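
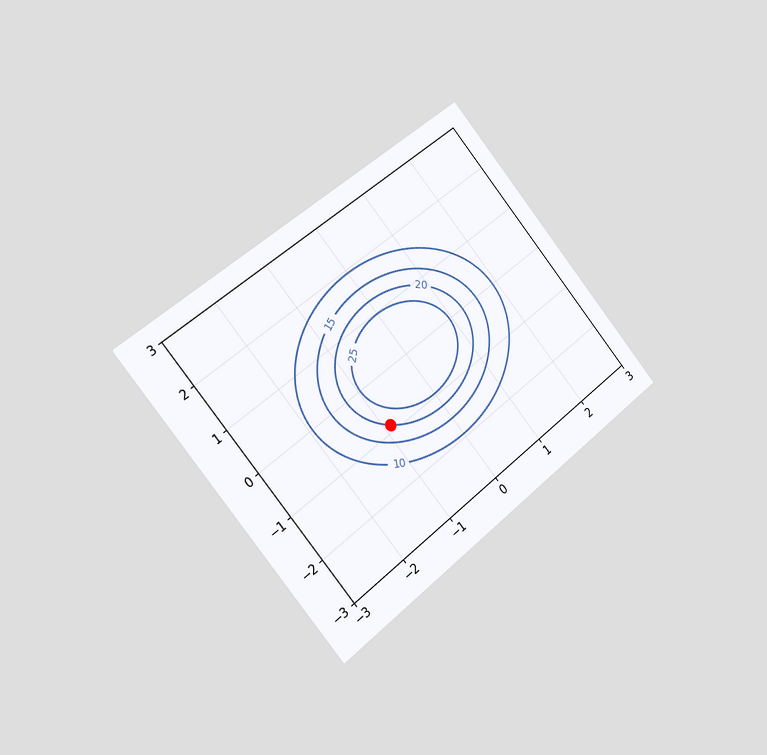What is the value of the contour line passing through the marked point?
20

The chart is tilted about 40° counter-clockwise and viewed slightly from the left. The marked point sits on the contour labelled 20.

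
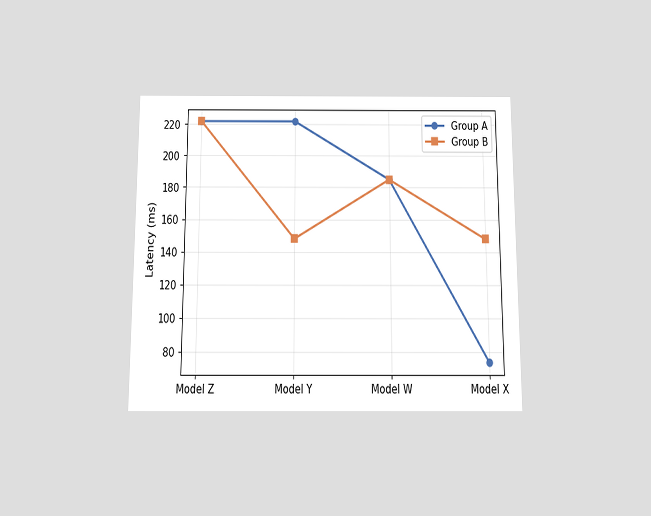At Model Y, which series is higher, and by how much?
The chart is viewed slightly from below. At Model Y, Group A sits above the other line by 74ms.

Group A, by 74ms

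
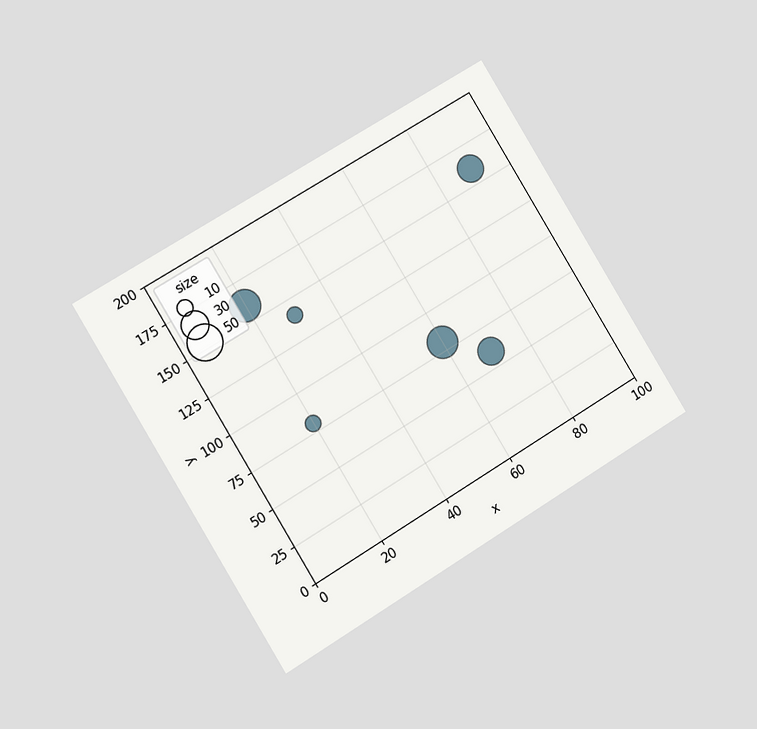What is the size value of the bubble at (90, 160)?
30

The chart is tilted about 31° counter-clockwise and viewed slightly from the left. Matching the bubble at (90, 160) against the size legend gives 30.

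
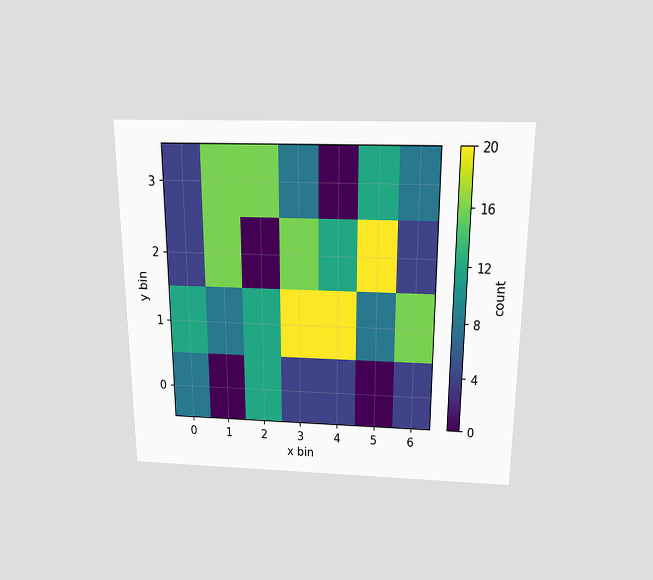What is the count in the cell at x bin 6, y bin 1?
The chart is viewed slightly from above. Matching the cell (6, 1) against the colorbar gives 16.

16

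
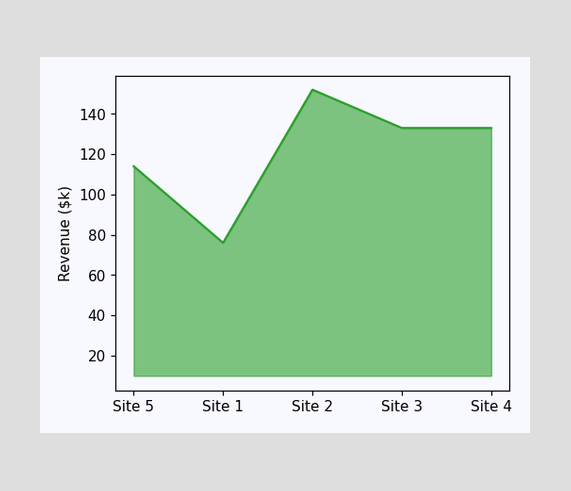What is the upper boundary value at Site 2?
$152k

At Site 2 the upper boundary is at $152k.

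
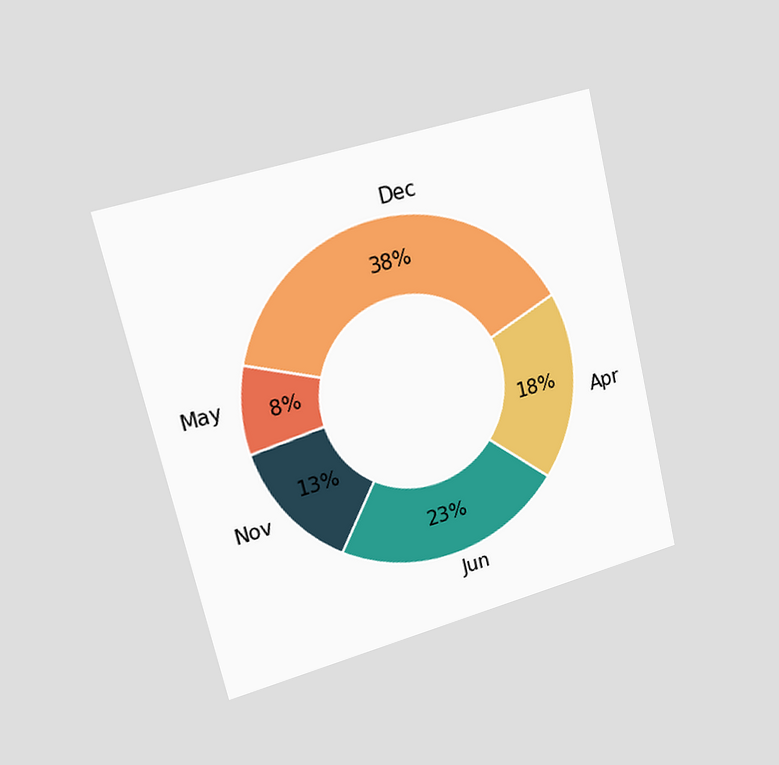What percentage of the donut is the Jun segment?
23%

The chart is tilted about 14° counter-clockwise and viewed slightly from the left. The Jun segment takes up 23% of the ring.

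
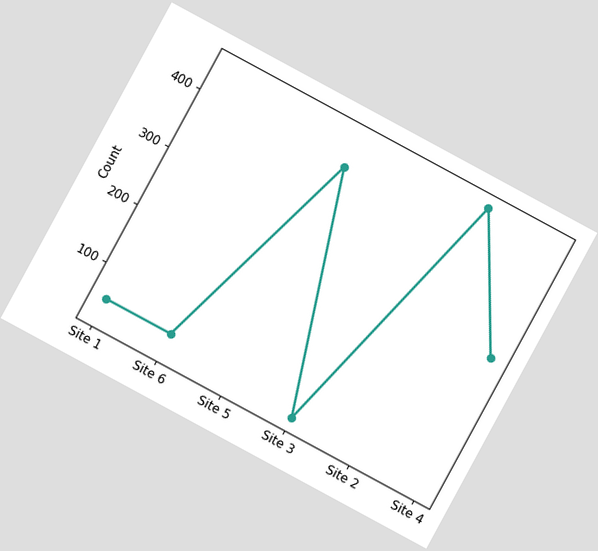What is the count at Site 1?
The chart is tilted about 28° clockwise. At Site 1, the line is at 50.

50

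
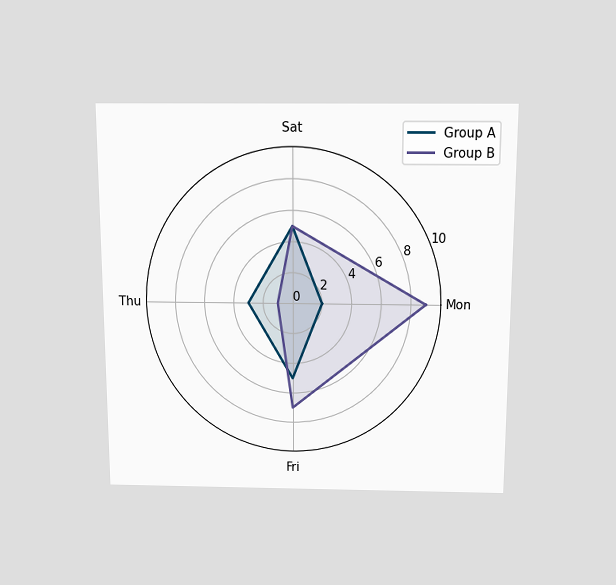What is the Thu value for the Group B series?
The chart is viewed slightly from above. On the Thu axis, Group B reaches 1.

1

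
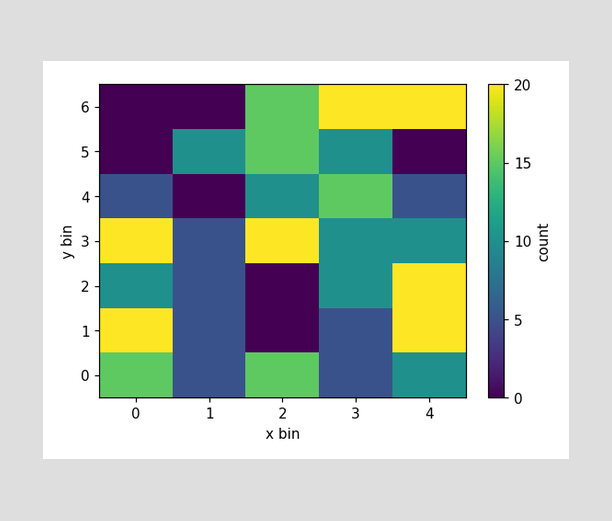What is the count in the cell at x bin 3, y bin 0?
Matching the cell (3, 0) against the colorbar gives 5.

5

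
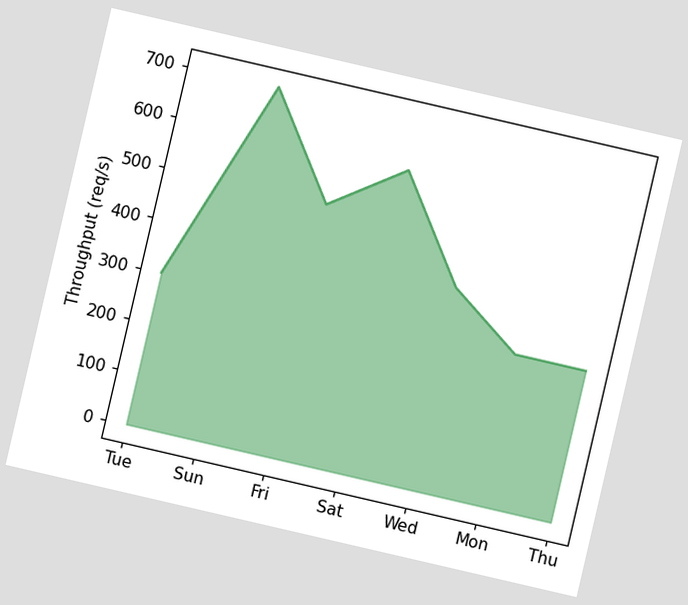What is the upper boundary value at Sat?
600req/s

The chart is tilted about 13° clockwise. At Sat the upper boundary is at 600req/s.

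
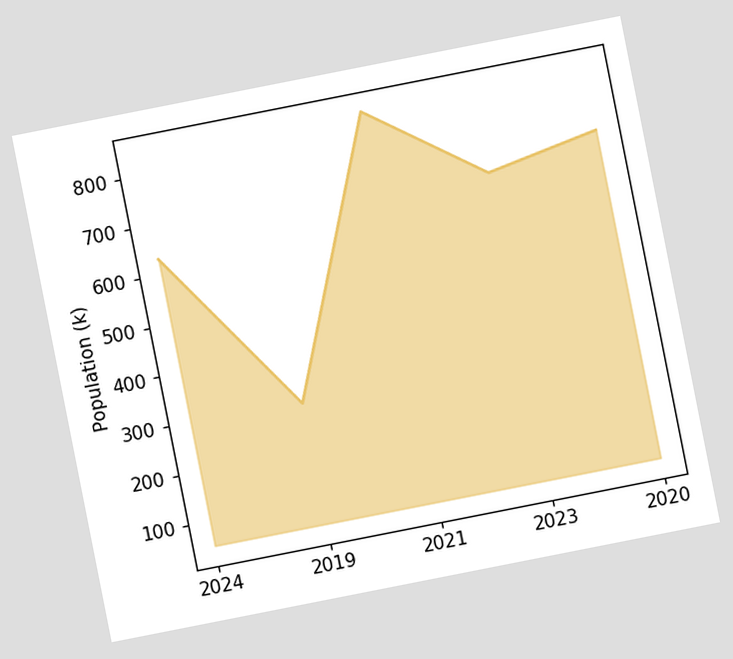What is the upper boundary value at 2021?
The chart is tilted about 11° counter-clockwise. At 2021 the upper boundary is at 840k.

840k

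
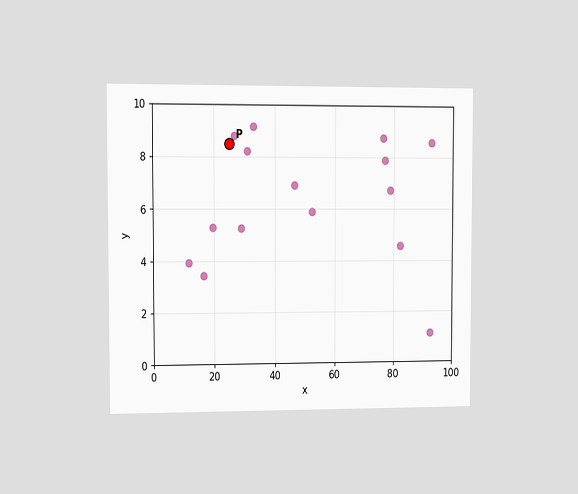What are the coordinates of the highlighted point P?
(25, 8.5)

The chart is viewed at a slight angle. Following the gridlines from P to each axis, P sits at (25, 8.5).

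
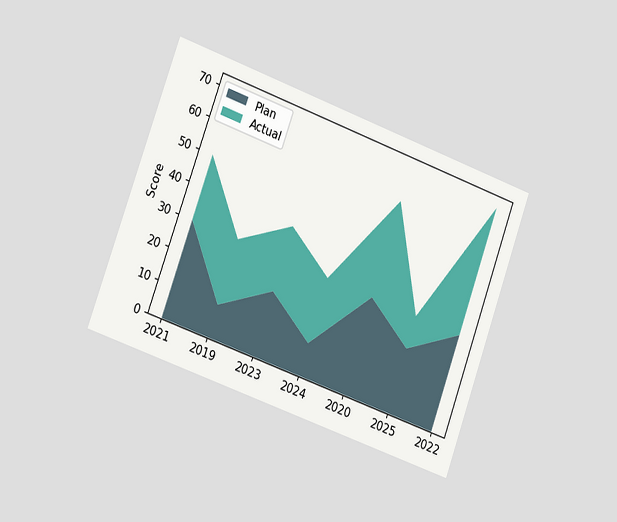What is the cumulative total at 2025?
30

The chart is tilted about 20° clockwise and viewed slightly from the left. The stacked total at 2025 reaches 30.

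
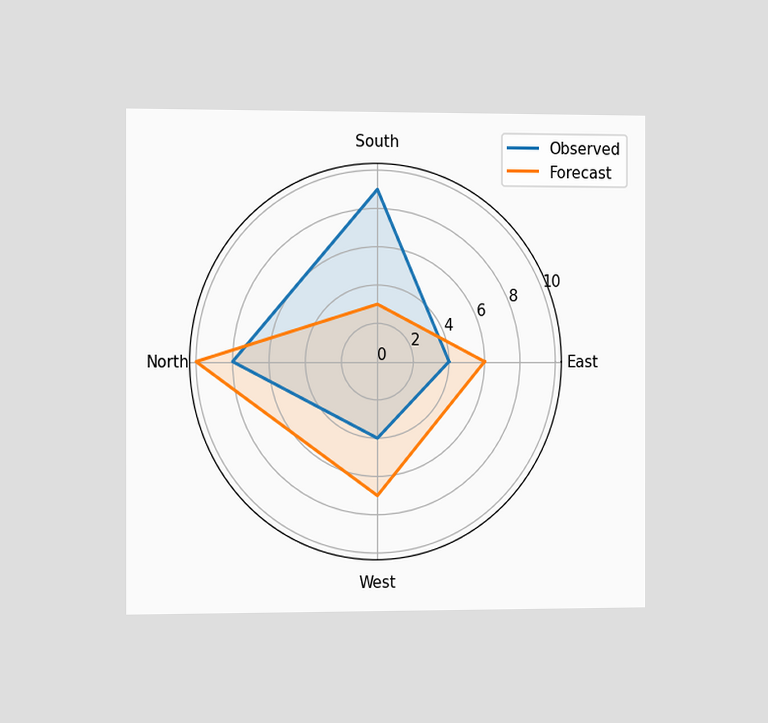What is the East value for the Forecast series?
6

The chart is viewed slightly from the left. On the East axis, Forecast reaches 6.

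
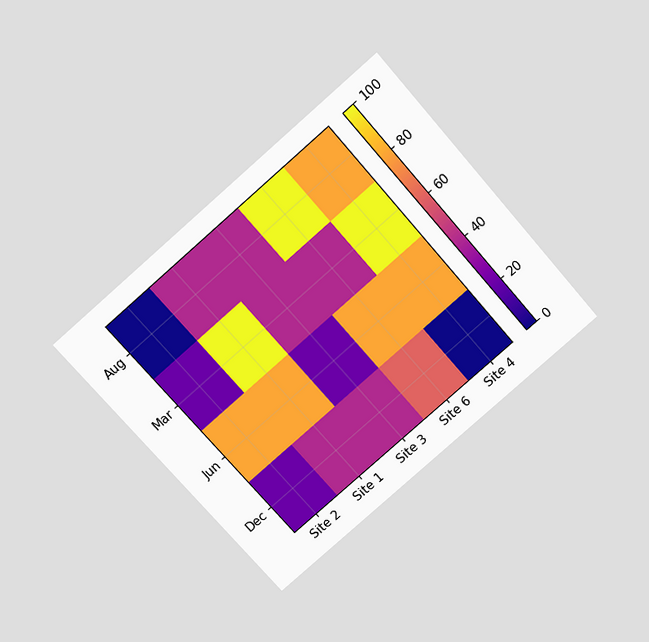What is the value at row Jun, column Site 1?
The chart is tilted about 41° counter-clockwise and viewed slightly from above. Matching cell (Jun, Site 1) against the colorbar gives 80.

80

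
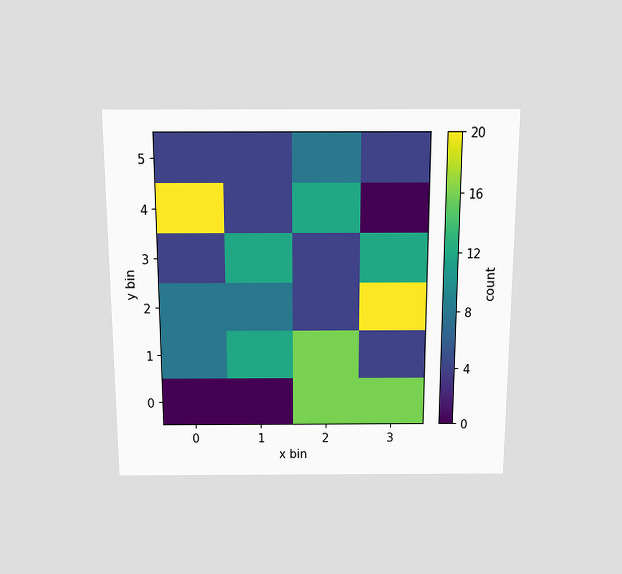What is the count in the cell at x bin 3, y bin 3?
The chart is viewed slightly from above. Matching the cell (3, 3) against the colorbar gives 12.

12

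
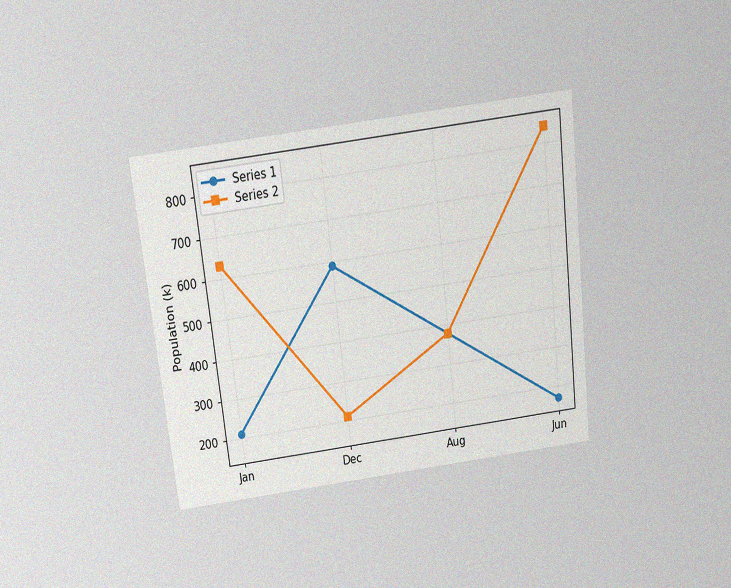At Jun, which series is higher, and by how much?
The chart is tilted about 7° counter-clockwise and viewed slightly from above, with some photo noise. At Jun, Series 2 sits above the other line by 672k.

Series 2, by 672k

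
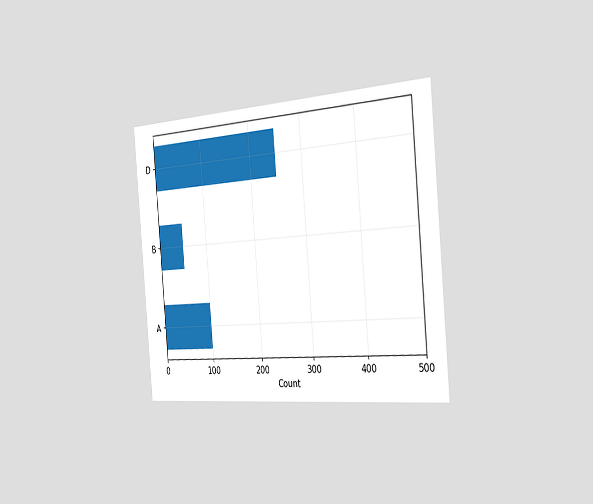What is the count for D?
The chart is tilted about 5° counter-clockwise and viewed slightly from the right. Reading along the chart's x-axis, the D bar reaches 250.

250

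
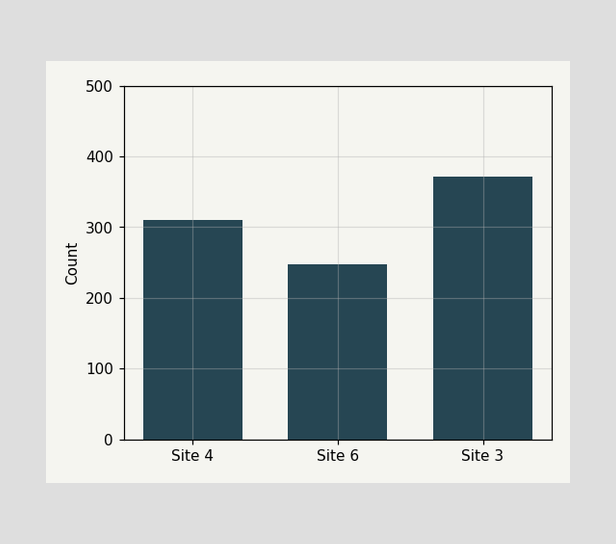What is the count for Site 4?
Reading along the chart's y-axis, the Site 4 bar reaches 310.

310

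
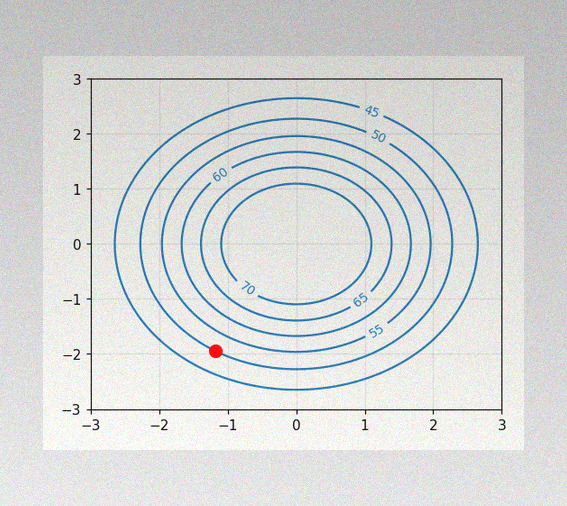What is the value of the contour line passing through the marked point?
50

The image has some photo noise and uneven lighting. The marked point sits on the contour labelled 50.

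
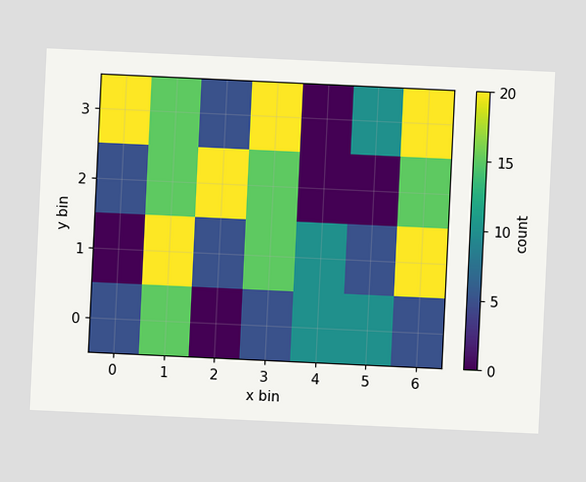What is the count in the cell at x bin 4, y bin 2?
The chart is tilted about 3° clockwise. Matching the cell (4, 2) against the colorbar gives 0.

0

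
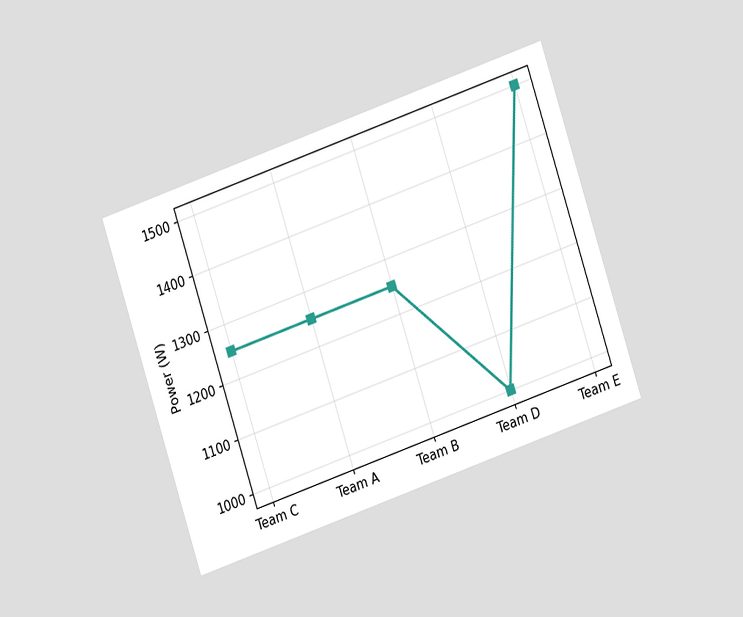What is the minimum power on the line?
The chart is tilted about 19° counter-clockwise and viewed at a slight angle. The lowest point is at Team D, and reading across to the y-axis gives 1000W.

1000W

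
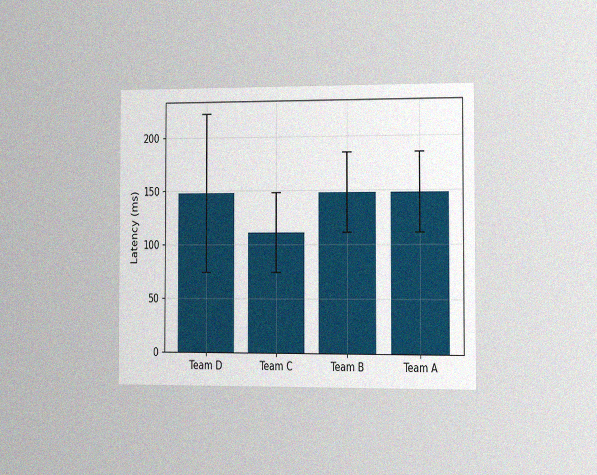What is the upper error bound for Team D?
222ms

The chart is viewed slightly from the right, with some photo noise. The Team D bar's upper whisker reaches 222ms.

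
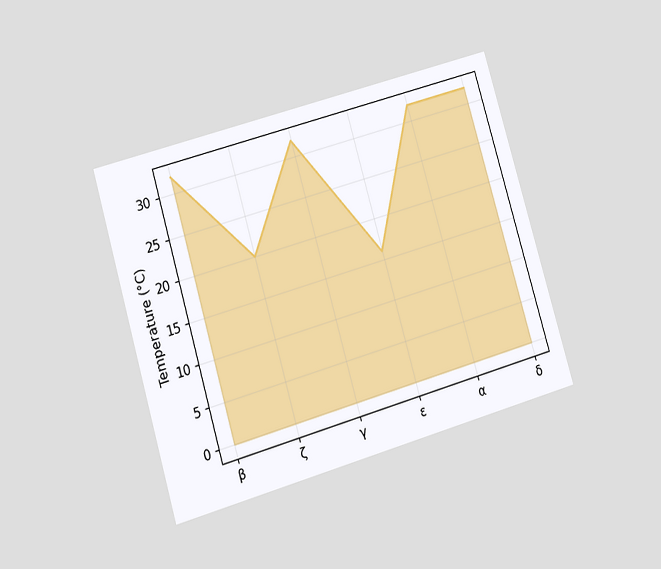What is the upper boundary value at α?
32°C

The chart is tilted about 16° counter-clockwise and viewed at a slight angle. At α the upper boundary is at 32°C.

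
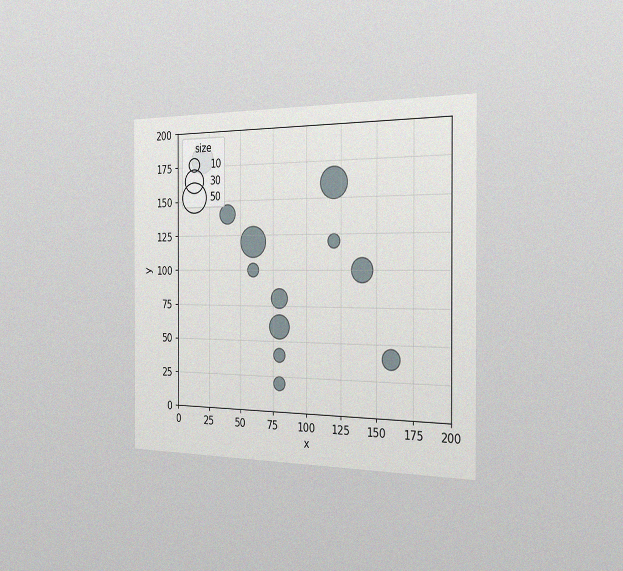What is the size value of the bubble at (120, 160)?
50

The chart is viewed slightly from the right, with some photo noise. Matching the bubble at (120, 160) against the size legend gives 50.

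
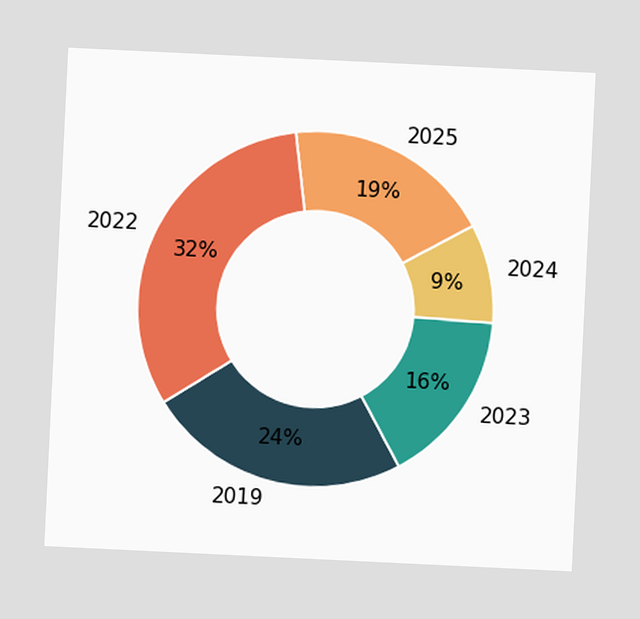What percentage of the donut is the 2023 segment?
16%

The chart is tilted about 3° clockwise. The 2023 segment takes up 16% of the ring.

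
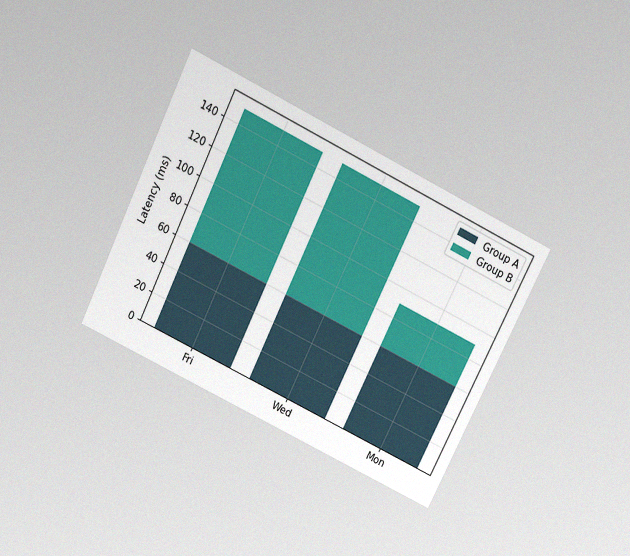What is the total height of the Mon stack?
90ms

The chart is tilted about 26° clockwise and viewed slightly from above, with some photo noise. The Mon stack's top reaches 90ms on the y-axis.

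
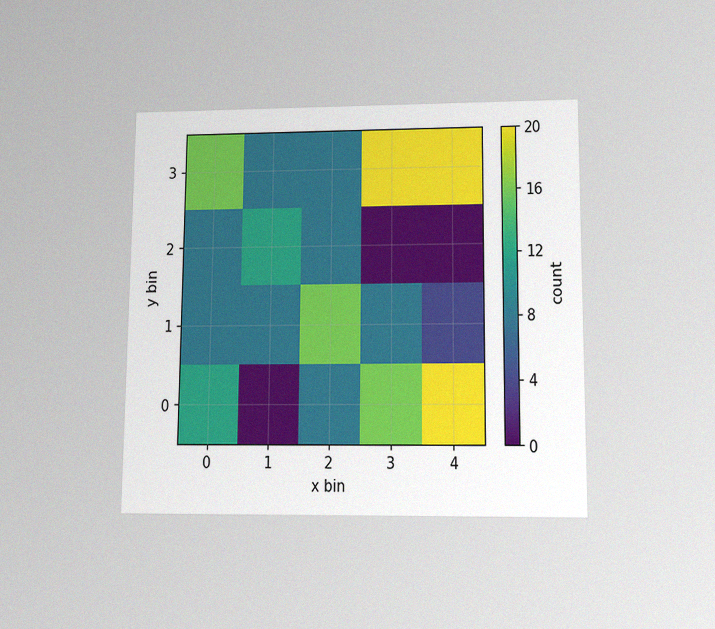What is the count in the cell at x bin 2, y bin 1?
16

The chart is viewed slightly from below, with some photo noise. Matching the cell (2, 1) against the colorbar gives 16.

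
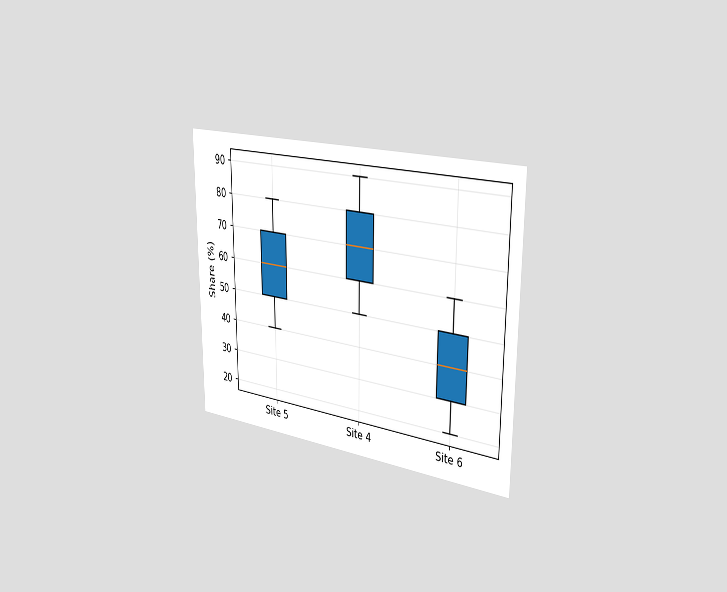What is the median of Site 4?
The chart is viewed slightly from the right. The median line in the Site 4 box sits at 70%.

70%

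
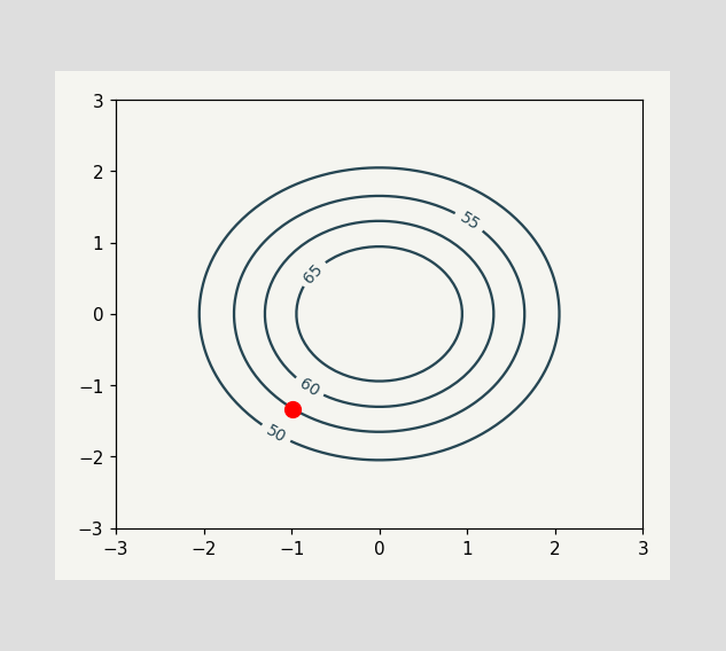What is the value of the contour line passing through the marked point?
The marked point sits on the contour labelled 55.

55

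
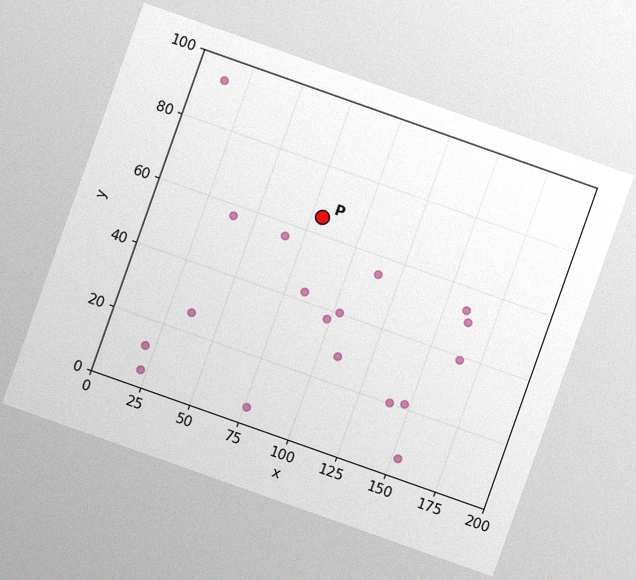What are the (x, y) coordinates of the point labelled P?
(80, 65)

The chart is tilted about 19° clockwise, with some photo noise. Following the gridlines from P to each axis, P sits at (80, 65).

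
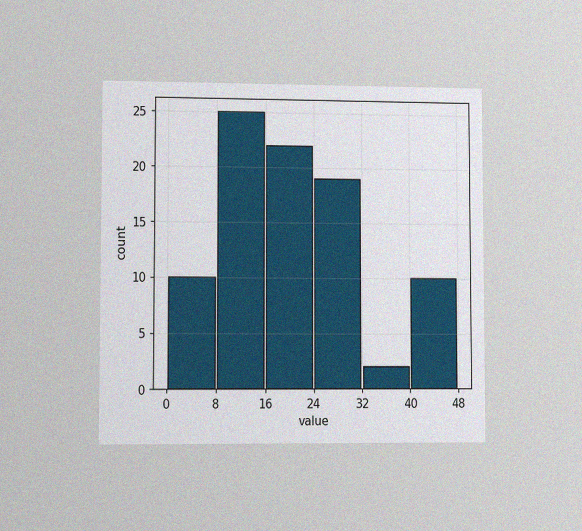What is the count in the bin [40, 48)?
10

The chart is viewed at a slight angle, with some photo noise. The [40, 48) bin has height 10.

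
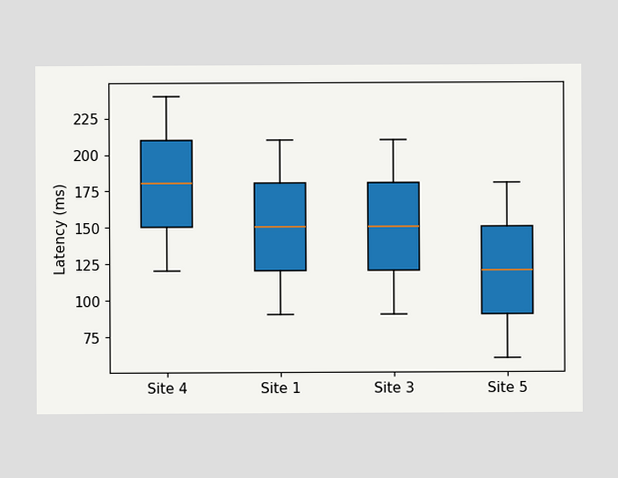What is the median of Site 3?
150ms

The median line in the Site 3 box sits at 150ms.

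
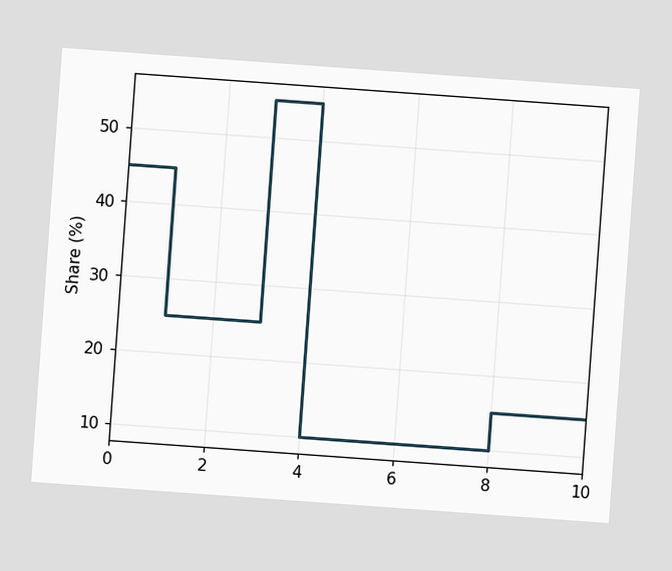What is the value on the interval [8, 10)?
15%

The chart is tilted about 4° clockwise. On [8, 10) the step sits at 15%.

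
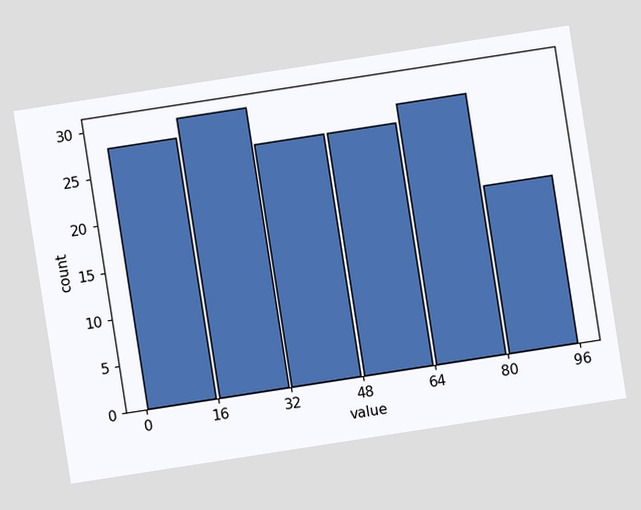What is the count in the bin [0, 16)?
28

The chart is tilted about 9° counter-clockwise. The [0, 16) bin has height 28.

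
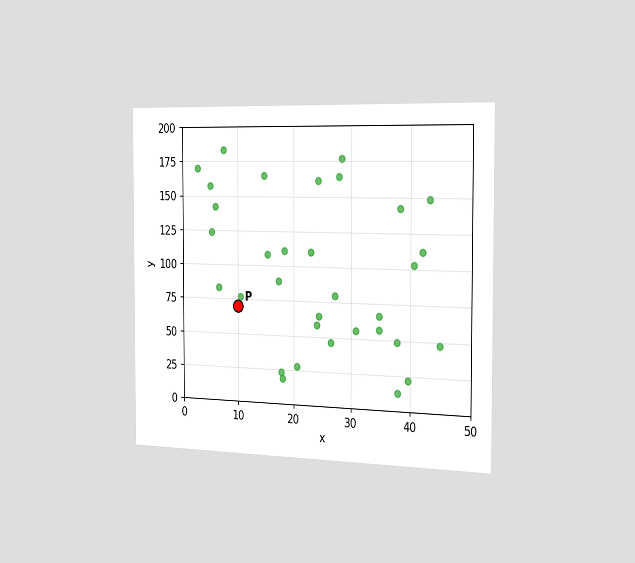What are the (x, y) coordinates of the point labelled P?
(10, 70)

The chart is viewed slightly from the right. Following the gridlines from P to each axis, P sits at (10, 70).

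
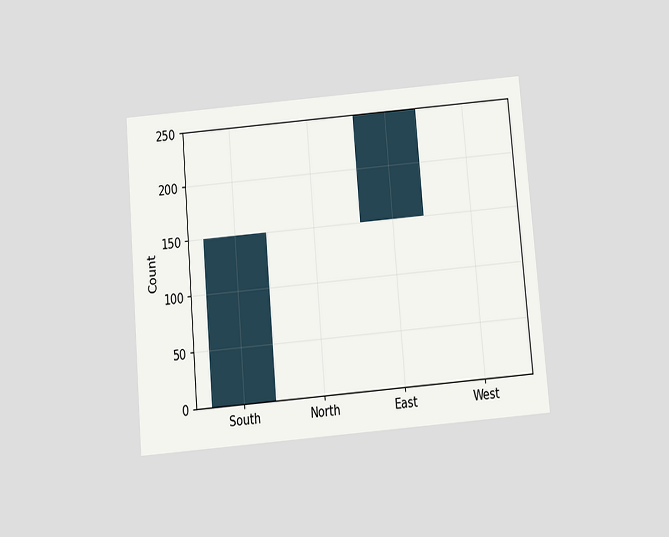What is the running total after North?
150

The chart is tilted about 5° counter-clockwise and viewed slightly from below. After North the running total reaches 150.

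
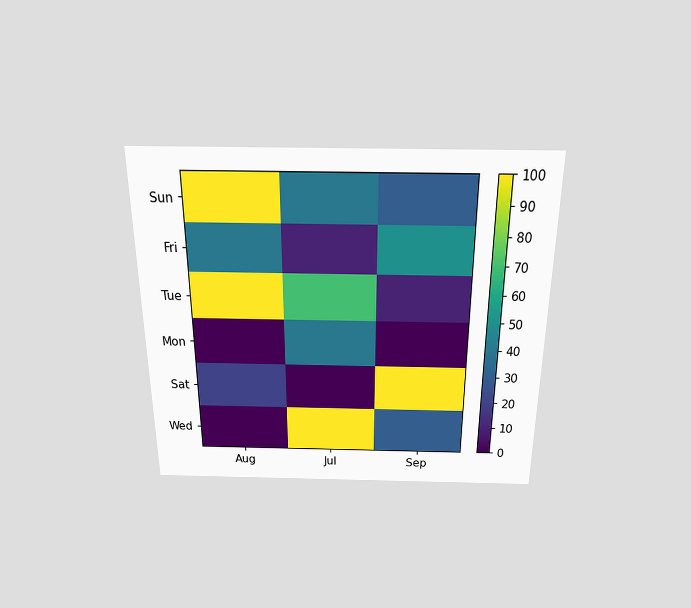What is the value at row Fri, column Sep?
The chart is viewed slightly from above. Matching cell (Fri, Sep) against the colorbar gives 50.

50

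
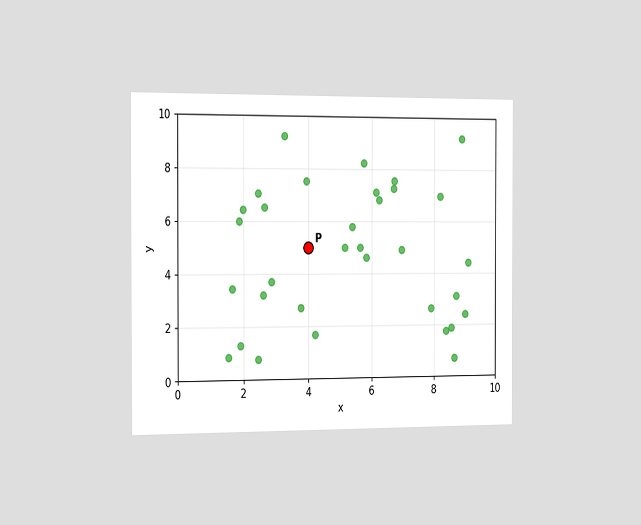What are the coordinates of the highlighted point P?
(4, 5)

The chart is viewed slightly from the left. Following the gridlines from P to each axis, P sits at (4, 5).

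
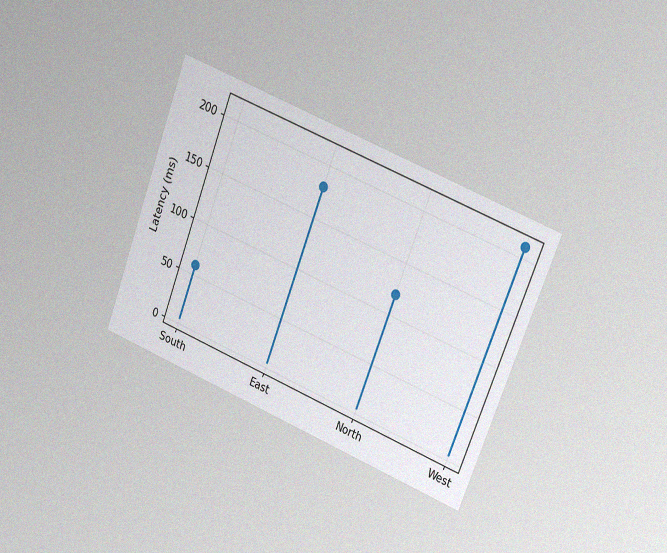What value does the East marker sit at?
The chart is tilted about 22° clockwise and viewed at a slight angle, with some photo noise. The East marker sits at 180ms.

180ms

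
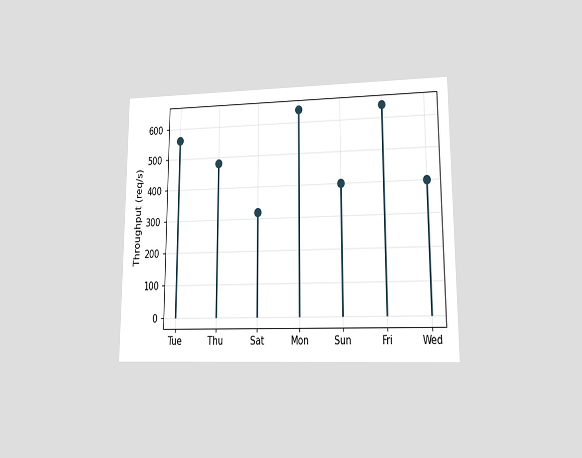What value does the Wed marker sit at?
400req/s

The chart is viewed at a slight angle. The Wed marker sits at 400req/s.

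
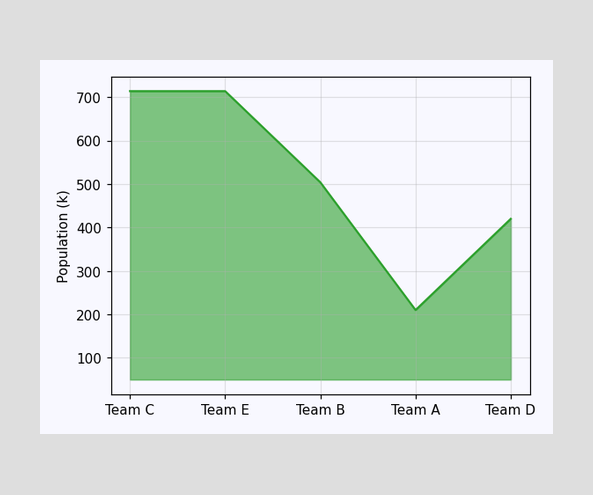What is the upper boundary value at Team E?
At Team E the upper boundary is at 714k.

714k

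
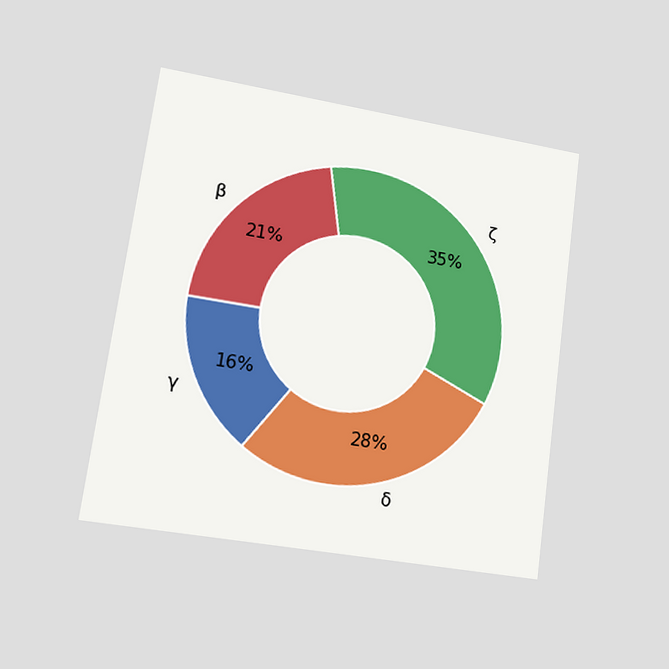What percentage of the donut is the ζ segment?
35%

The chart is tilted about 8° clockwise and viewed at a slight angle. The ζ segment takes up 35% of the ring.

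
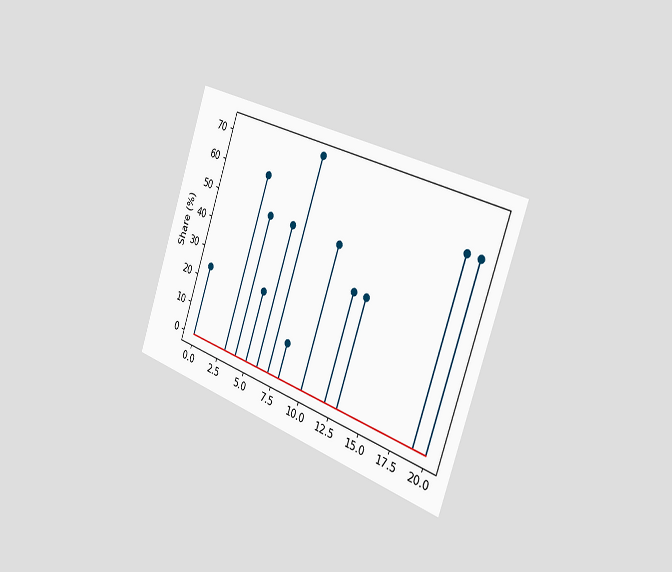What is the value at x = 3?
60%

The chart is tilted about 19° clockwise and viewed slightly from the right. The stem at x=3 reaches 60%.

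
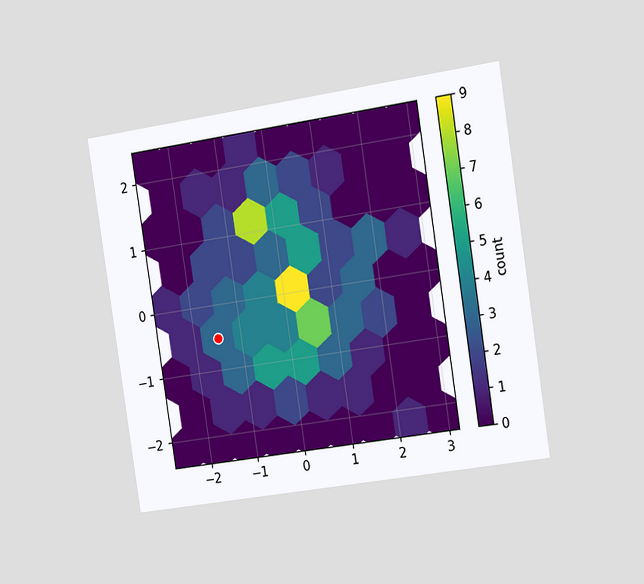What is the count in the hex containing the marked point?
The chart is tilted about 9° counter-clockwise and viewed slightly from the right. The marked hex reads 3 on the colorbar.

3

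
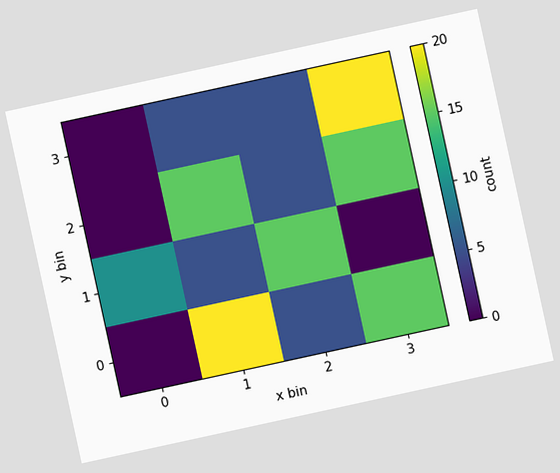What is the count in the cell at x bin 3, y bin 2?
15

The chart is tilted about 12° counter-clockwise. Matching the cell (3, 2) against the colorbar gives 15.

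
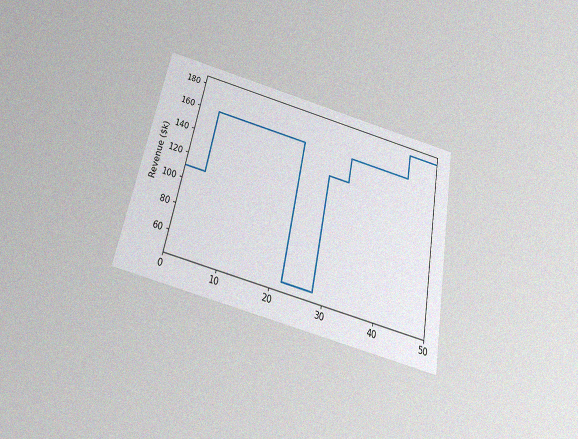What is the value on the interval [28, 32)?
$140k

The chart is tilted about 11° clockwise and viewed slightly from below, with some photo noise. On [28, 32) the step sits at $140k.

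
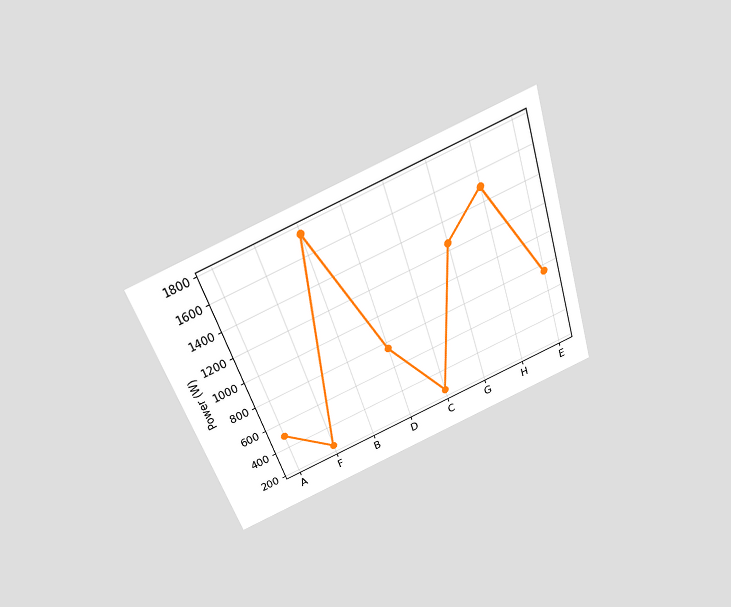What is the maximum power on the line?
The chart is tilted about 19° counter-clockwise and viewed slightly from above. The highest point is at B, and reading across to the y-axis gives 1750W.

1750W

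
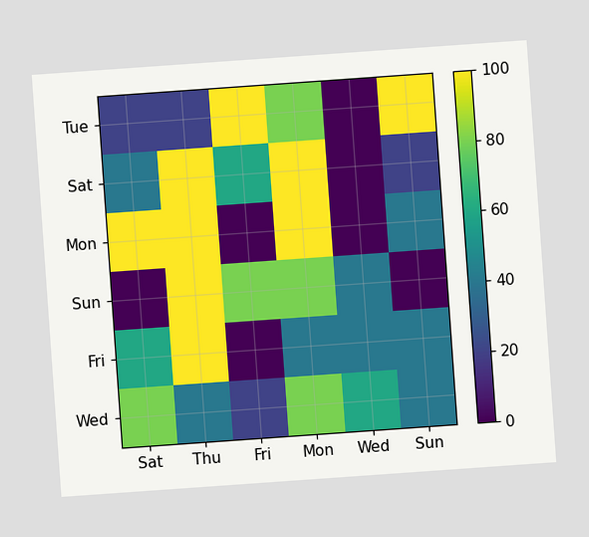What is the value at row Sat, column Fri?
The chart is tilted about 4° counter-clockwise. Matching cell (Sat, Fri) against the colorbar gives 60.

60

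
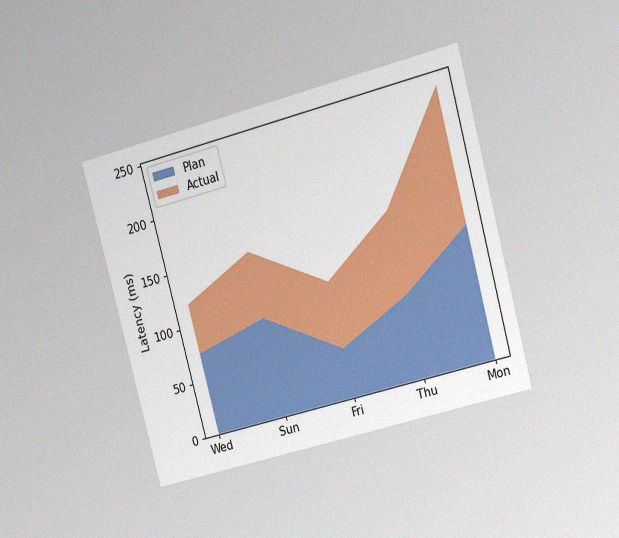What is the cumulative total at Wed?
The chart is tilted about 15° counter-clockwise and viewed at a slight angle, with some photo noise. The stacked total at Wed reaches 120ms.

120ms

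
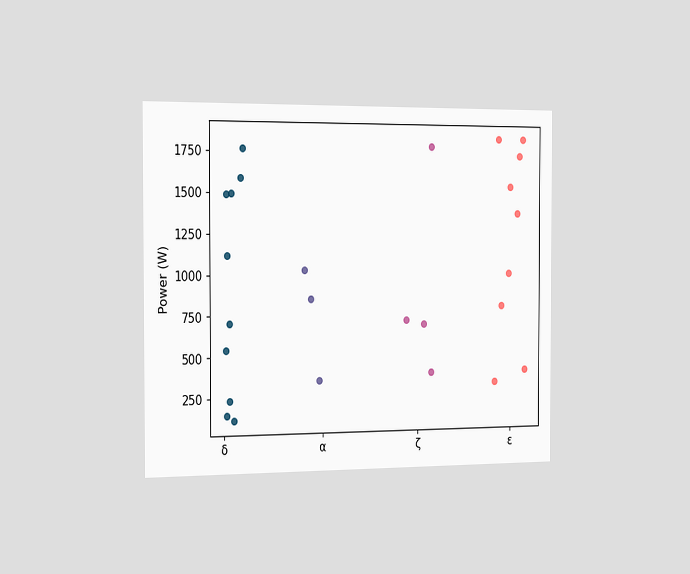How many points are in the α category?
3

The chart is viewed slightly from the left. Counting the markers in the α column gives 3.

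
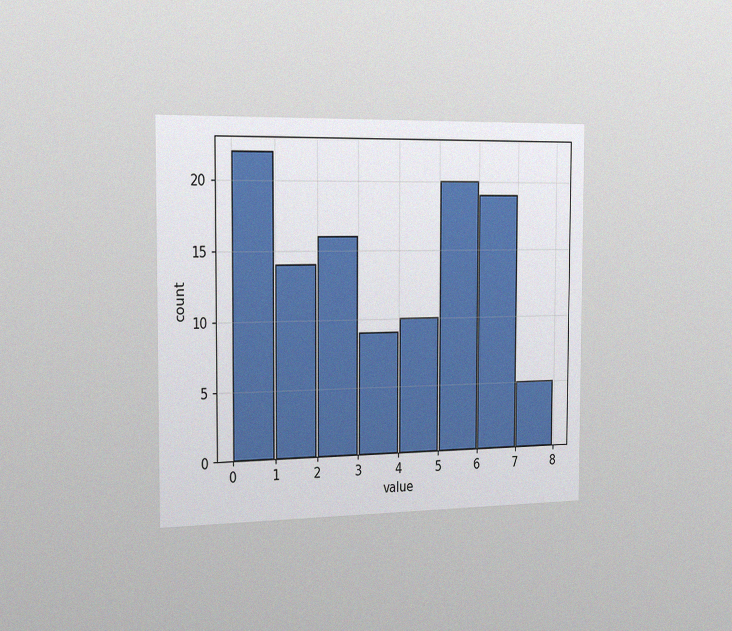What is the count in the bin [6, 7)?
The chart is viewed slightly from the left, with some photo noise. The [6, 7) bin has height 19.

19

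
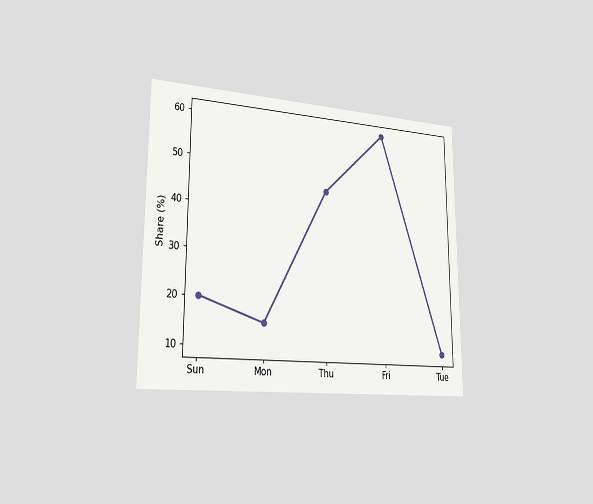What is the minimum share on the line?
10%

The chart is viewed slightly from the left. The lowest point is at Tue, and reading across to the y-axis gives 10%.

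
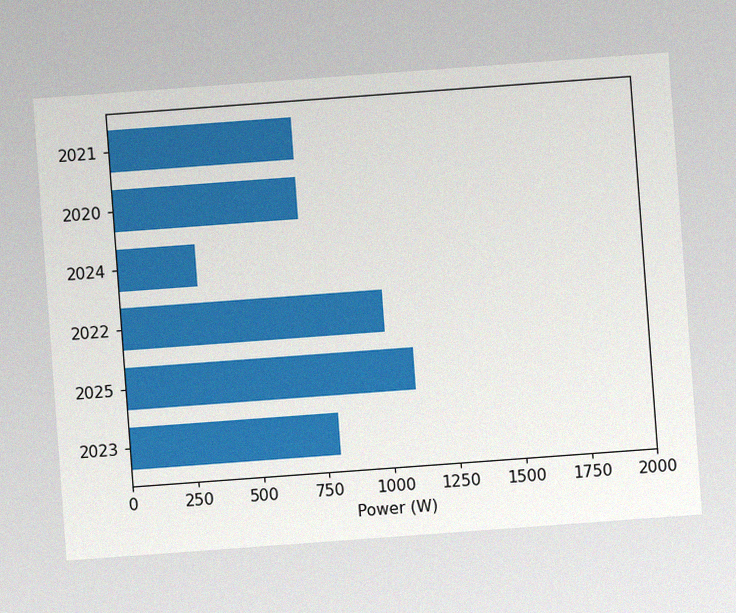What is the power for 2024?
300W

The chart is tilted about 4° counter-clockwise, with some photo noise. Reading along the chart's x-axis, the 2024 bar reaches 300W.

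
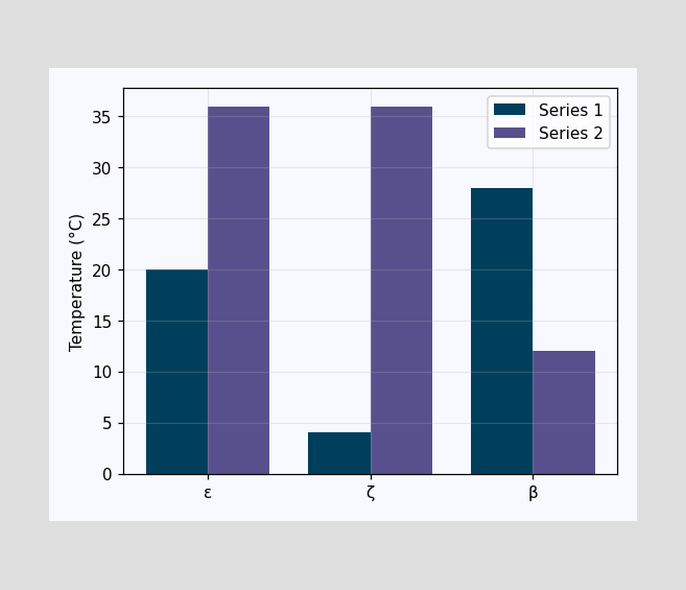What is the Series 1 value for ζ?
4°C

The Series 1 bar at ζ reaches 4°C on the y-axis.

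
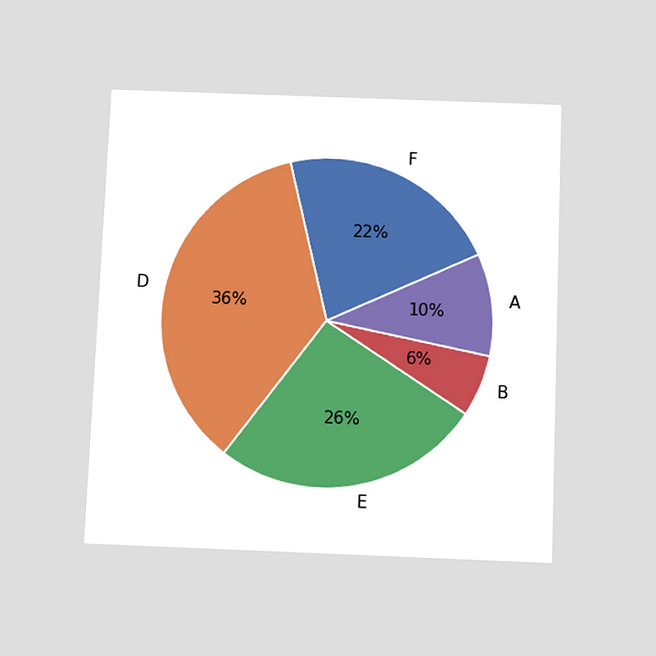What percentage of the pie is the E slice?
The chart is tilted about 2° clockwise and viewed slightly from below. The E slice takes up 26% of the pie.

26%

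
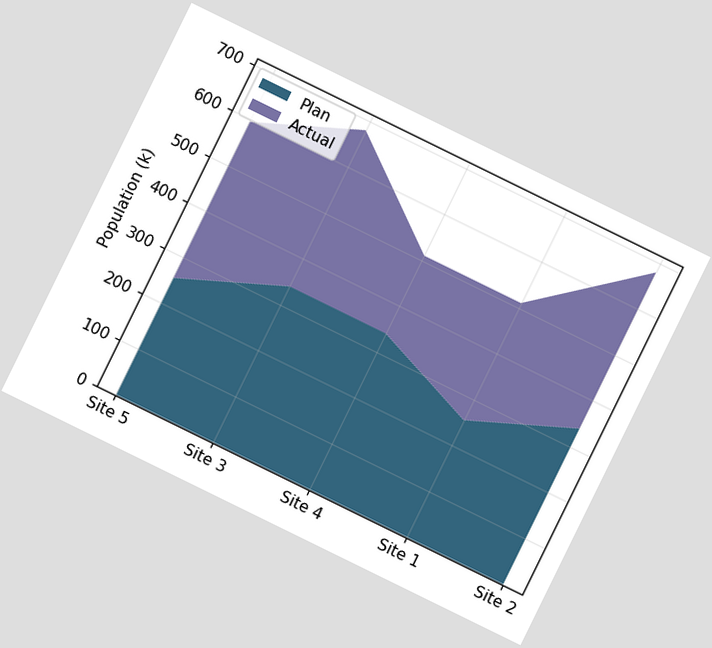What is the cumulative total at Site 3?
680k

The chart is tilted about 26° clockwise. The stacked total at Site 3 reaches 680k.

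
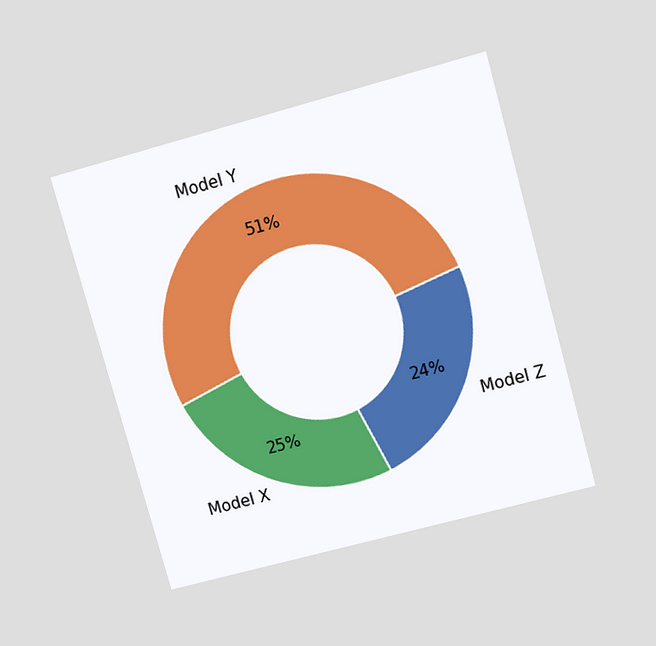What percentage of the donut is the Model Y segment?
51%

The chart is tilted about 15° counter-clockwise and viewed slightly from above. The Model Y segment takes up 51% of the ring.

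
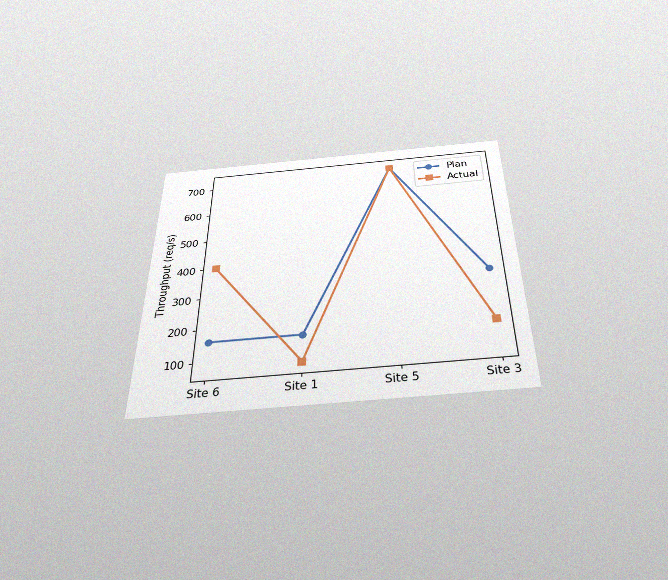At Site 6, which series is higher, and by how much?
Actual, by 240req/s

The chart is viewed slightly from below, with some photo noise. At Site 6, Actual sits above the other line by 240req/s.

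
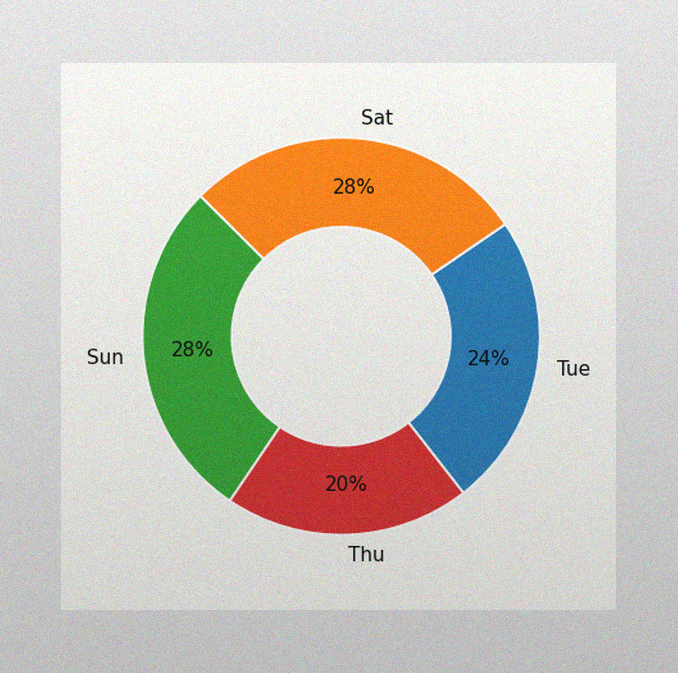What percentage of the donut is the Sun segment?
28%

The image has some photo noise and uneven lighting. The Sun segment takes up 28% of the ring.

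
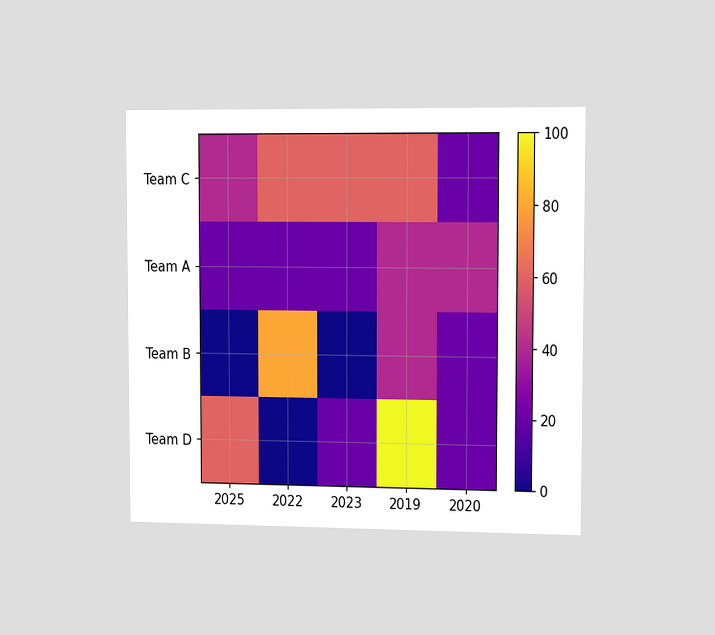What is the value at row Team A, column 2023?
20

The chart is viewed slightly from the right. Matching cell (Team A, 2023) against the colorbar gives 20.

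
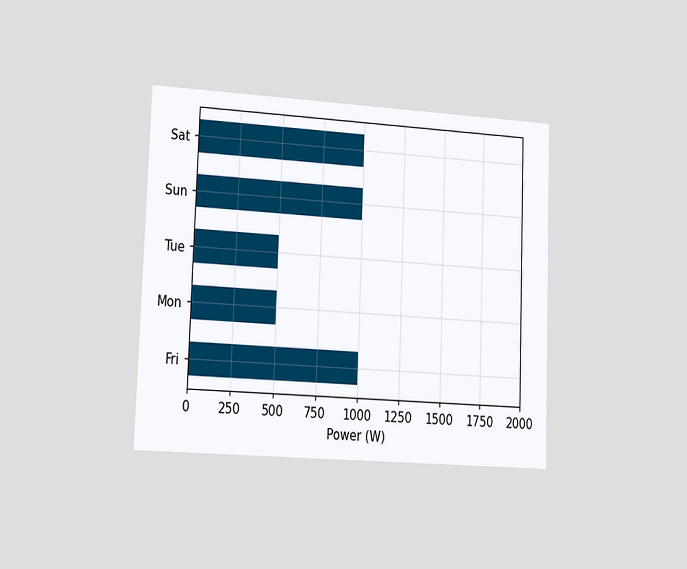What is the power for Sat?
1000W

The chart is tilted about 2° clockwise and viewed slightly from the left. Reading along the chart's x-axis, the Sat bar reaches 1000W.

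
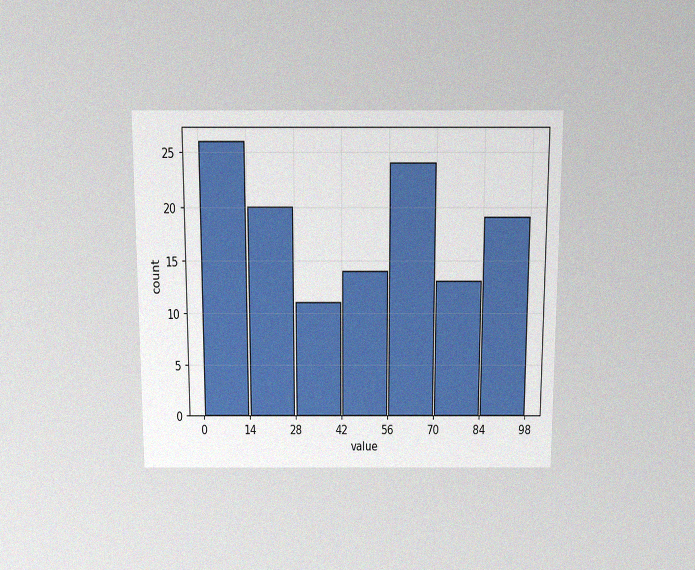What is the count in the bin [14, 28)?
The chart is viewed slightly from above, with some photo noise. The [14, 28) bin has height 20.

20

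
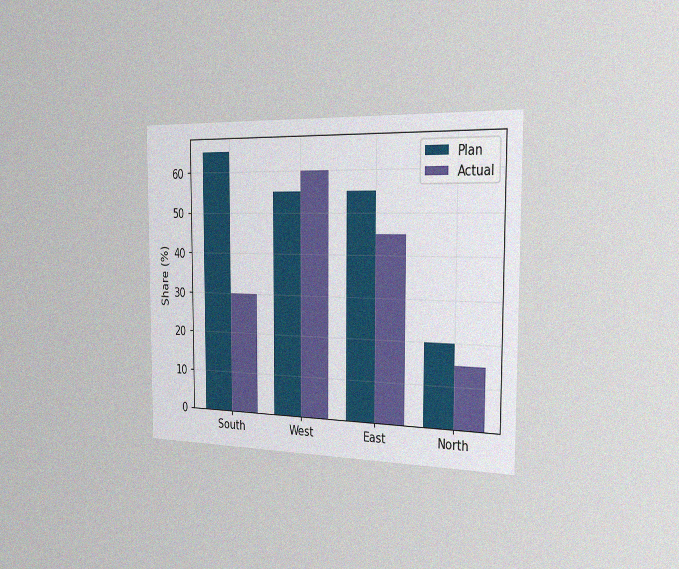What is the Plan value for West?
The chart is viewed slightly from the right, with some photo noise. The Plan bar at West reaches 55% on the y-axis.

55%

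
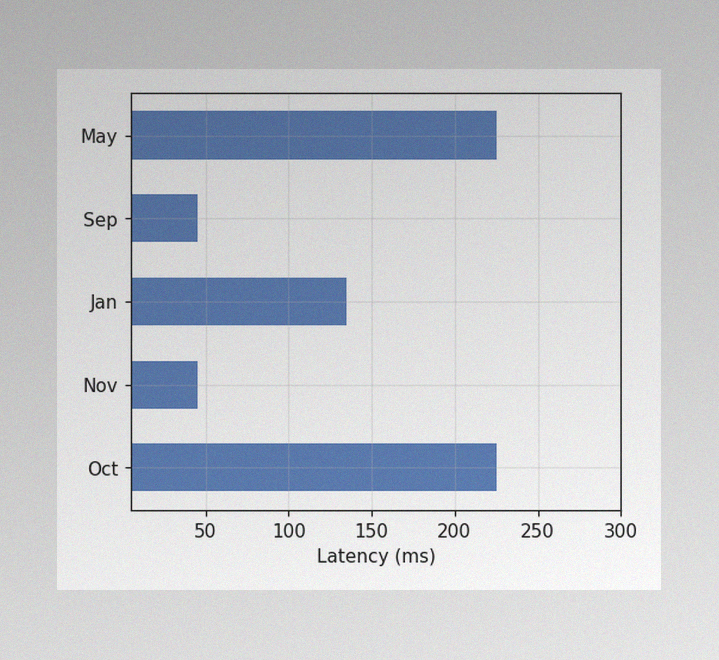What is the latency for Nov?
45ms

The image has some photo noise and uneven lighting. Reading along the chart's x-axis, the Nov bar reaches 45ms.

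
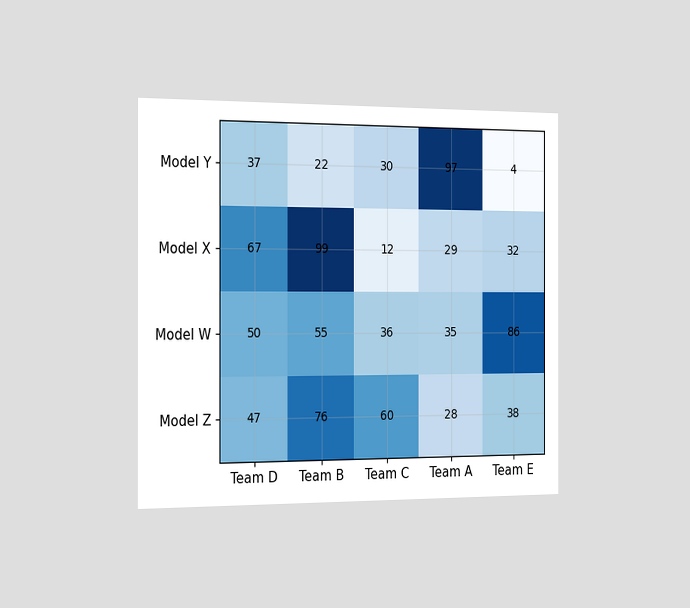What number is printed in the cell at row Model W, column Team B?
55

The chart is viewed slightly from the left. The (Model W, Team B) cell reads 55.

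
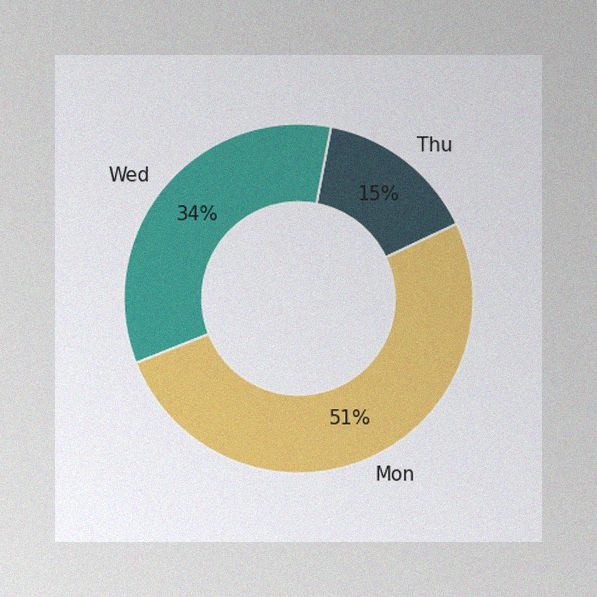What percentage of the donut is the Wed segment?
34%

The image has some photo noise and uneven lighting. The Wed segment takes up 34% of the ring.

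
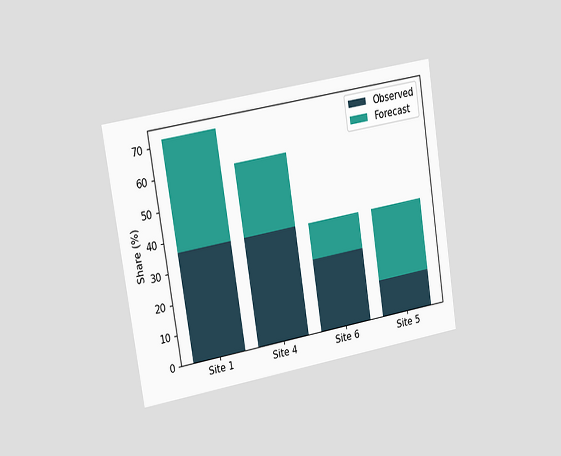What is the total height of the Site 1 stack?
The chart is tilted about 9° counter-clockwise and viewed slightly from the left. The Site 1 stack's top reaches 72% on the y-axis.

72%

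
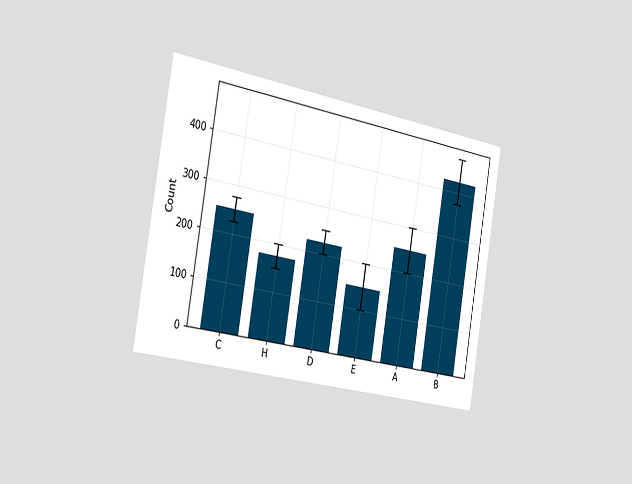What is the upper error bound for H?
200

The chart is tilted about 10° clockwise and viewed slightly from the left. The H bar's upper whisker reaches 200.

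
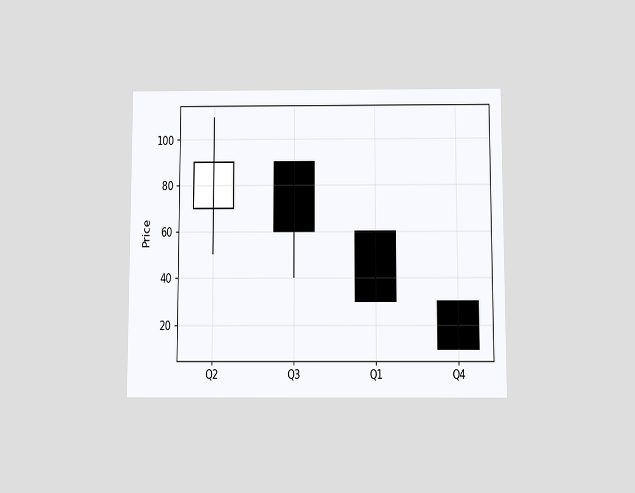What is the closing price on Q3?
The chart is viewed slightly from below. The Q3 candle closes at 60.

60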